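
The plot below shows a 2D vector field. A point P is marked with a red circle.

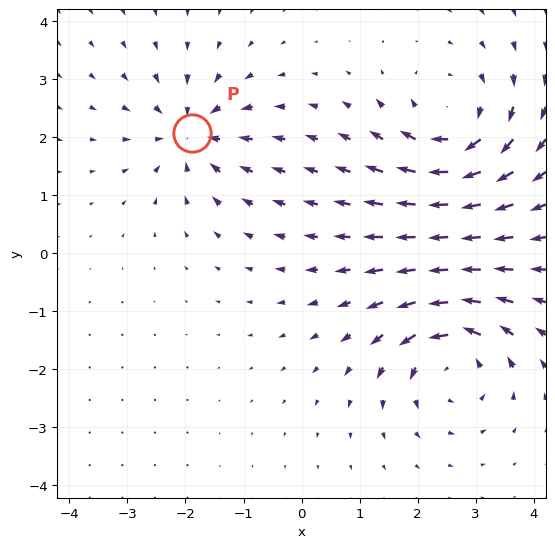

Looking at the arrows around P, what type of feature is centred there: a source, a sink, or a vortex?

At P (-1.9, 2.1) the arrows converge inward. Divergence about -4, curl ≈0 — negative divergence with near-zero curl is a sink.

sink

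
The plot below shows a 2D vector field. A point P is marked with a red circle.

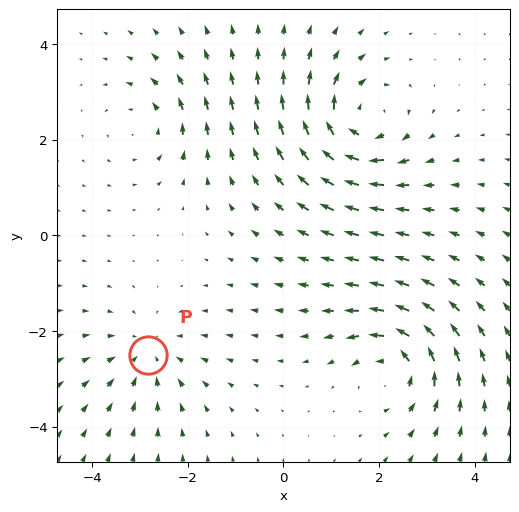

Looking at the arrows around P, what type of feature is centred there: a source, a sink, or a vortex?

sink

At P (-2.8, -2.5) the arrows converge inward. Divergence about -3, curl ≈0 — negative divergence with near-zero curl is a sink.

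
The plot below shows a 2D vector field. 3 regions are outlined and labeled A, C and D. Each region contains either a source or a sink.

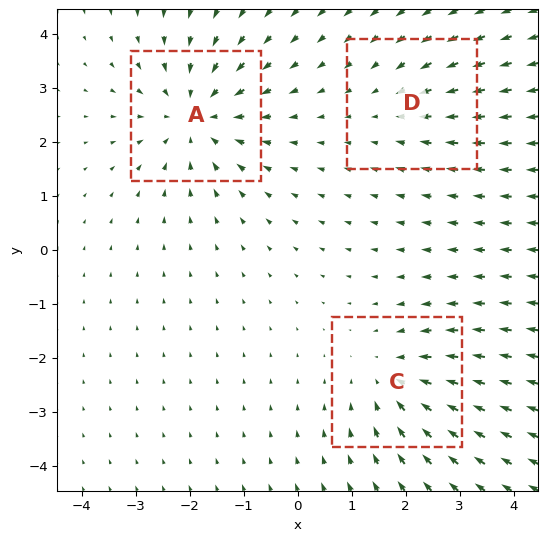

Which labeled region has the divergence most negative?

Divergence at each region's feature centre — A: about -4, C: about -3, D: about -2. Region A is most negative.

A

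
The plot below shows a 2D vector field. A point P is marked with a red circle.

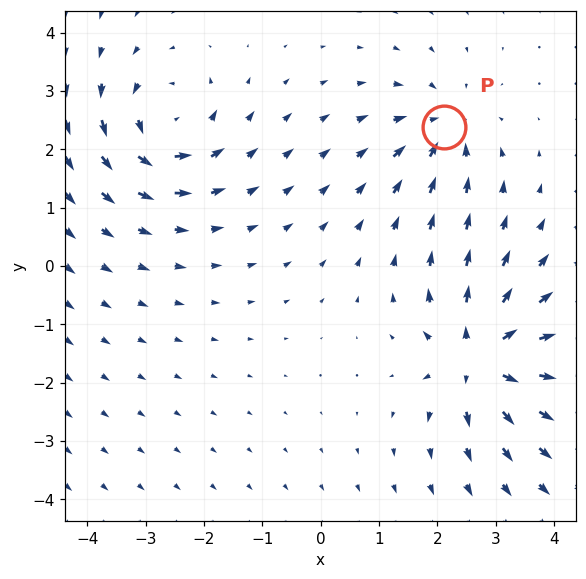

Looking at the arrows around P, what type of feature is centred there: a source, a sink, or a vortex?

At P (2.1, 2.4) the arrows converge inward. Divergence about -4, curl ≈0 — negative divergence with near-zero curl is a sink.

sink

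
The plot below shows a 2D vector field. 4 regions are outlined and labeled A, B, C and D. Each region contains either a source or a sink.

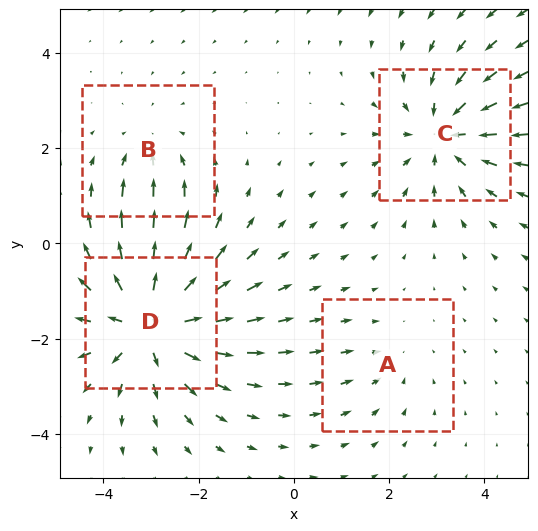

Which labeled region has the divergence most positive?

Divergence at each region's feature centre — A: about -2, B: about -3, C: about -5, D: about +7. Region D is most positive.

D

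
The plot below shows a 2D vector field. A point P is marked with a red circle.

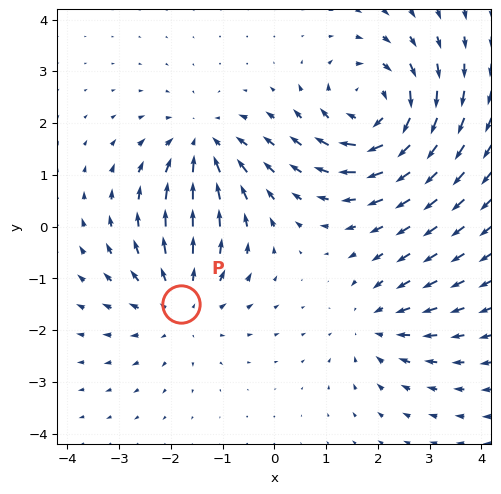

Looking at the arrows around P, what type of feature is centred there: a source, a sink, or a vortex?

source

At P (-1.8, -1.5) the arrows spread outward. Divergence about +3, curl ≈0 — positive divergence with near-zero curl is a source.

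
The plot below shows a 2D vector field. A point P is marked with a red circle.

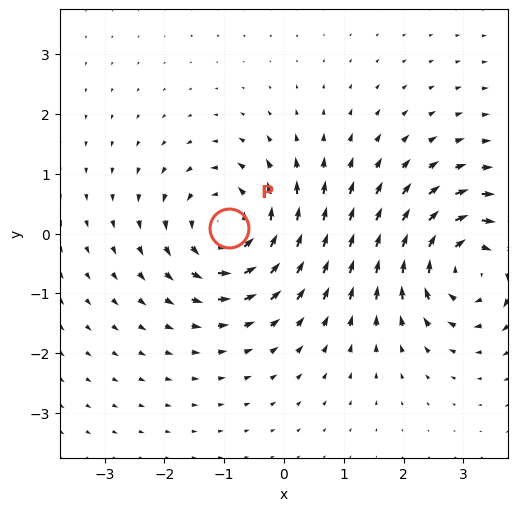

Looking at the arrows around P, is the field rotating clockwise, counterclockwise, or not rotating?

counterclockwise

Near P at (-0.9, 0.1) the arrows circulate counterclockwise. The curl (z-component) there is about +5; positive curl means counterclockwise rotation.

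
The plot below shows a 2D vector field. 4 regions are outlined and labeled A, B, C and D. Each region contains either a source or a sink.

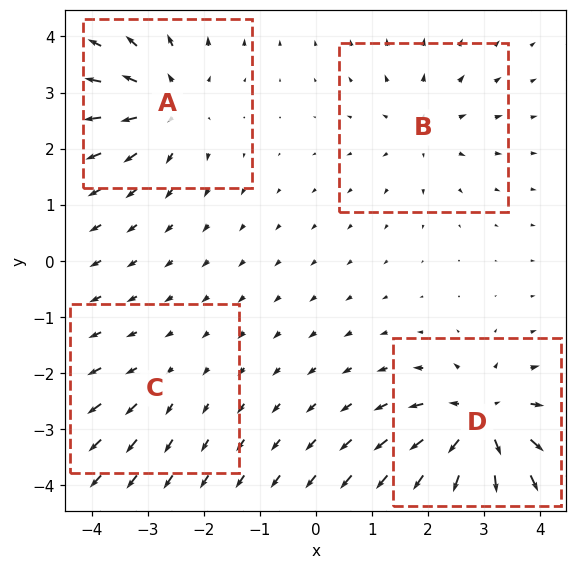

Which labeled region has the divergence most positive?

Divergence at each region's feature centre — A: about +5, B: about +4, C: about +2, D: about +8. Region D is most positive.

D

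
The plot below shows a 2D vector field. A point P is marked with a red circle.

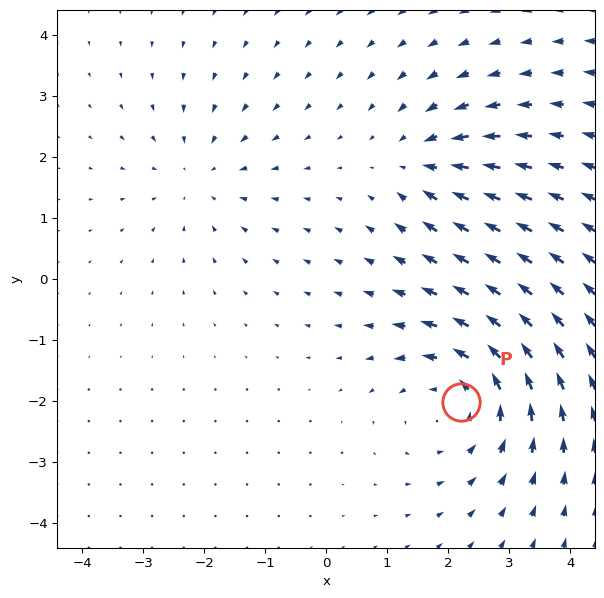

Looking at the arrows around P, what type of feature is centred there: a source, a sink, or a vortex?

vortex

At P (2.2, -2.0) the arrows circulate counterclockwise. Divergence ≈0, curl about +4 — near-zero divergence with nonzero curl is a vortex.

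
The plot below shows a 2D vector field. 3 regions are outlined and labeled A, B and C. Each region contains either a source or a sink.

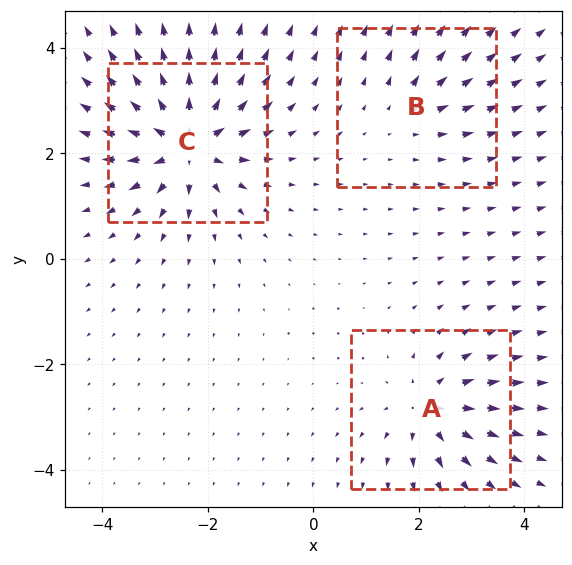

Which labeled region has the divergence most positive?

C

Divergence at each region's feature centre — A: about +4, B: about +2, C: about +6. Region C is most positive.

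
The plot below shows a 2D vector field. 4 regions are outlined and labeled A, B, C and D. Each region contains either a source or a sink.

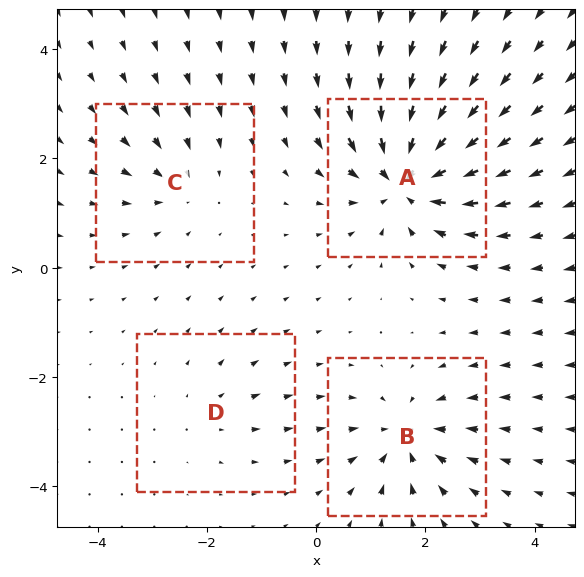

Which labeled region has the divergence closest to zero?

D

Divergence at each region's feature centre — A: about -9, B: about -6, C: about -4, D: about +2. Region D is closest to zero.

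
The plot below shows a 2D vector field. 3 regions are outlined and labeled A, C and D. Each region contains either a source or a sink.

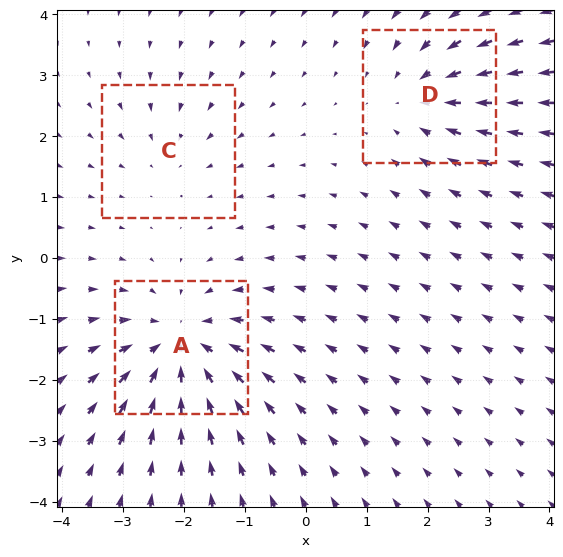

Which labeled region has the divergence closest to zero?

C

Divergence at each region's feature centre — A: about -5, C: about -2, D: about -3. Region C is closest to zero.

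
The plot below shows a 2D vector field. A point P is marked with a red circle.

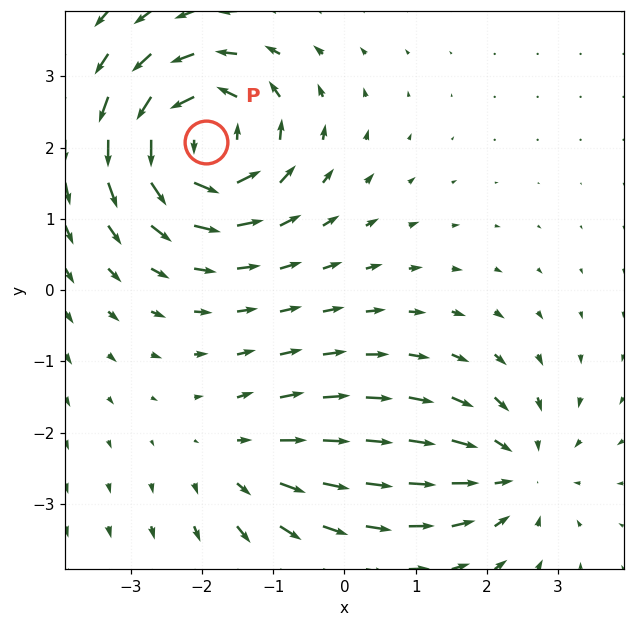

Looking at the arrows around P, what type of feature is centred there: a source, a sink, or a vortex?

vortex

At P (-1.9, 2.1) the arrows circulate counterclockwise. Divergence ≈0, curl about +7 — near-zero divergence with nonzero curl is a vortex.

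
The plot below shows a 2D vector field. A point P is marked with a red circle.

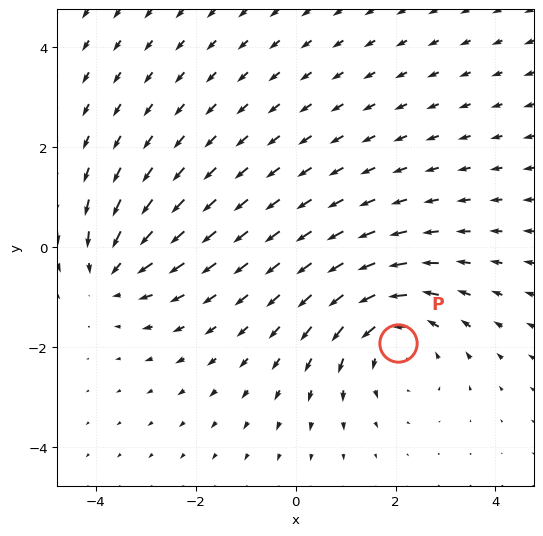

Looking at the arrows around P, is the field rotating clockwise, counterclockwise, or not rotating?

counterclockwise

Near P at (2.0, -1.9) the arrows circulate counterclockwise. The curl (z-component) there is about +3; positive curl means counterclockwise rotation.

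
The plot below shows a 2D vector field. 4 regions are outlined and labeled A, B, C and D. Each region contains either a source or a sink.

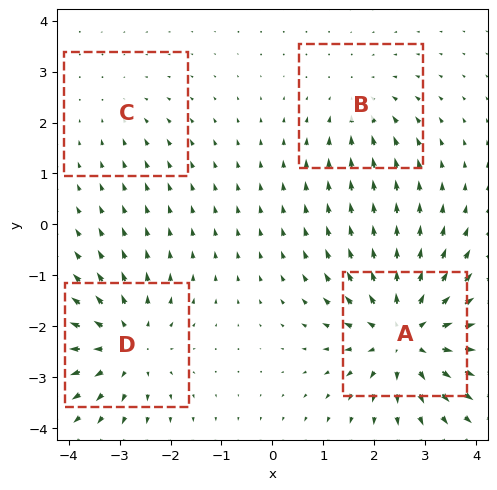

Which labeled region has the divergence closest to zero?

C

Divergence at each region's feature centre — A: about +7, B: about -3, C: about -2, D: about +5. Region C is closest to zero.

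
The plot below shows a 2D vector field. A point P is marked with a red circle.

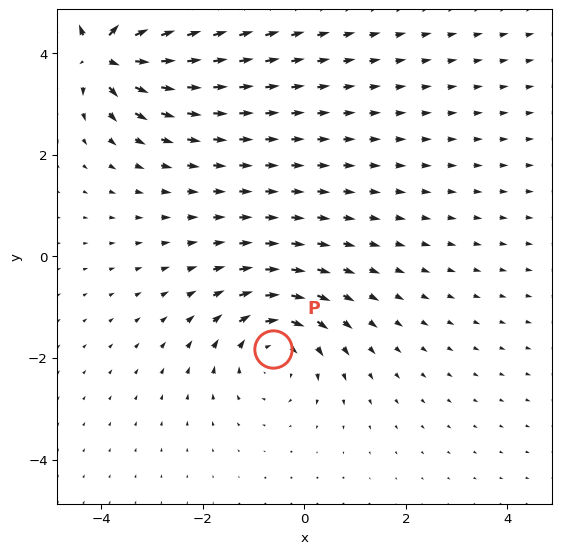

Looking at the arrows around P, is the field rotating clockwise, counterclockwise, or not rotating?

clockwise

Near P at (-0.6, -1.8) the arrows circulate clockwise. The curl (z-component) there is about -3; negative curl means clockwise rotation.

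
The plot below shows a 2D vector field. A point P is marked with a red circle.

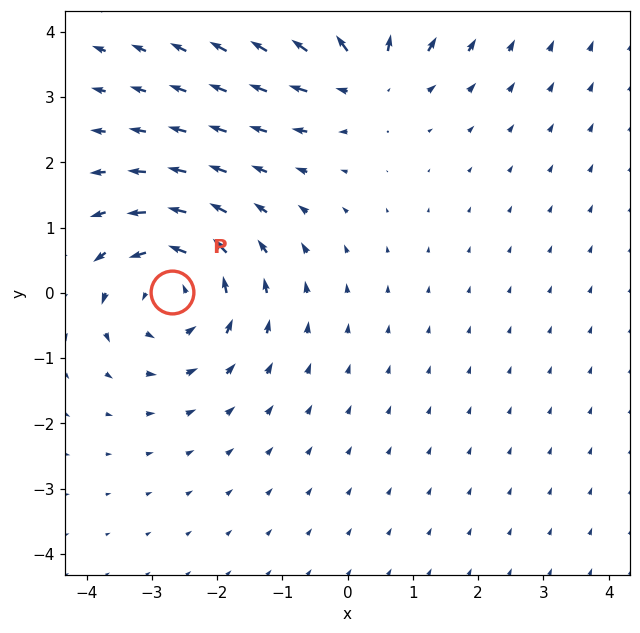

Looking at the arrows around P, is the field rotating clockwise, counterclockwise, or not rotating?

Near P at (-2.7, 0.0) the arrows circulate counterclockwise. The curl (z-component) there is about +5; positive curl means counterclockwise rotation.

counterclockwise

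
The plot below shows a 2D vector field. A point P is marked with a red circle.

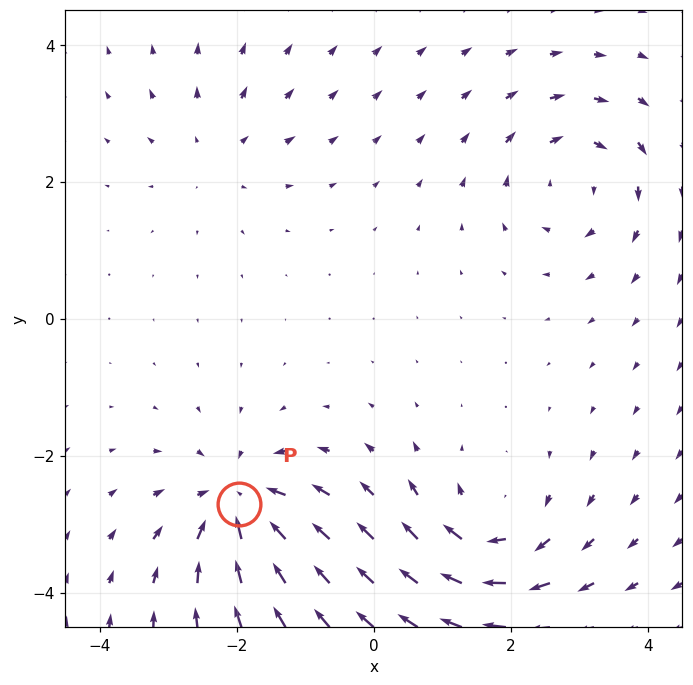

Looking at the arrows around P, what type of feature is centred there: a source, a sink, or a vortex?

At P (-2.0, -2.7) the arrows converge inward. Divergence about -6, curl ≈0 — negative divergence with near-zero curl is a sink.

sink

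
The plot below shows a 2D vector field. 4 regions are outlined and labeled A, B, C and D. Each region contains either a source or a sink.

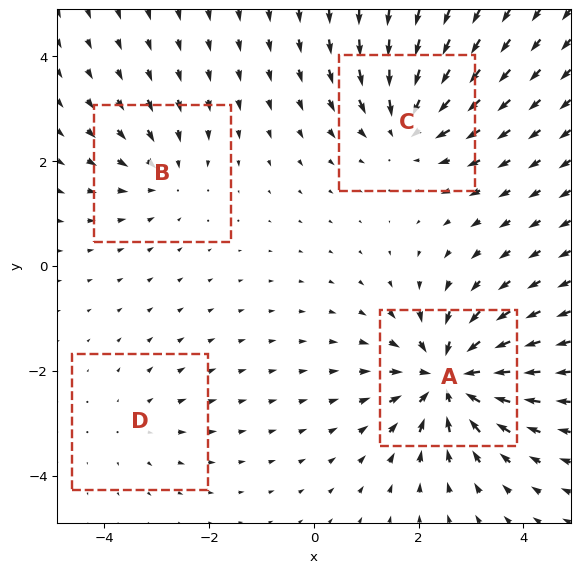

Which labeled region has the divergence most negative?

A

Divergence at each region's feature centre — A: about -8, B: about -3, C: about -5, D: about +2. Region A is most negative.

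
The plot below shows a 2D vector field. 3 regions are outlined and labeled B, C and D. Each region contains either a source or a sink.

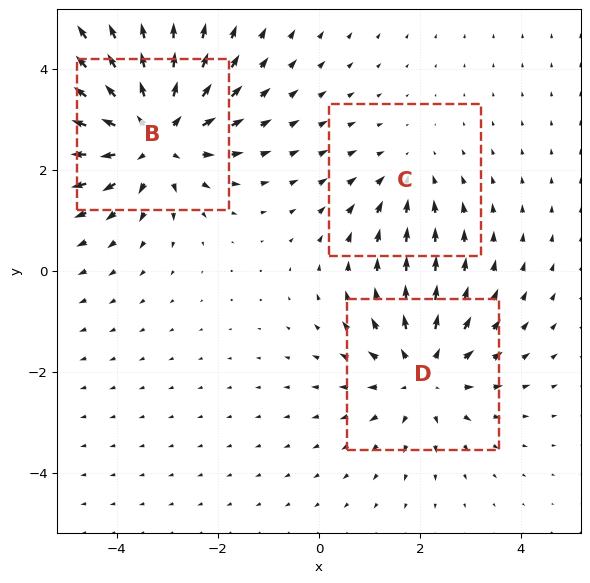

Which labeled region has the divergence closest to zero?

Divergence at each region's feature centre — B: about +4, C: about -2, D: about +3. Region C is closest to zero.

C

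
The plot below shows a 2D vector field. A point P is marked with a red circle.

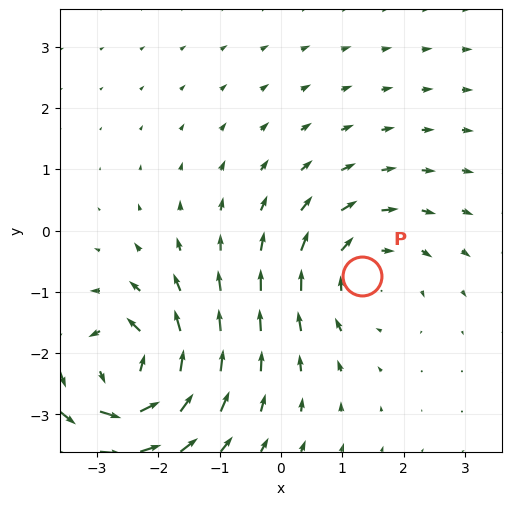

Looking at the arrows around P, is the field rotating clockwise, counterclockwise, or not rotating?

clockwise

Near P at (1.3, -0.7) the arrows circulate clockwise. The curl (z-component) there is about -2; negative curl means clockwise rotation.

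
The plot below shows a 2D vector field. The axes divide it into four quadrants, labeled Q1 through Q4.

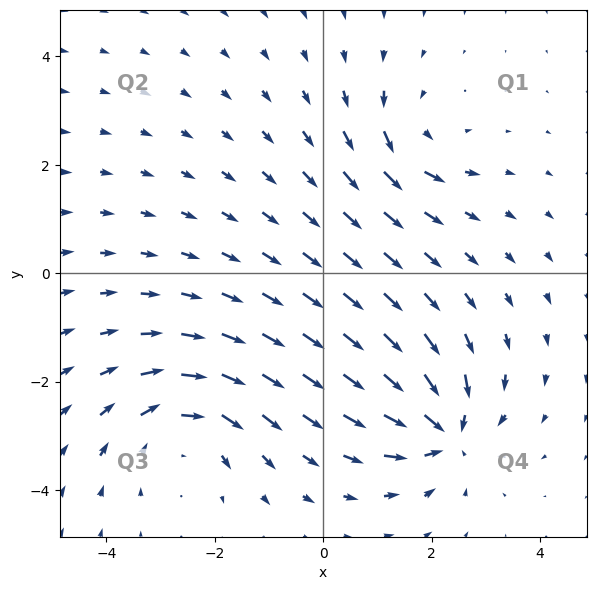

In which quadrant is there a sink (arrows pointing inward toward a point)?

The sink sits at approximately (2.2, -2.9), which lies in quadrant Q4. The divergence there is about -7, negative as expected for a sink.

Q4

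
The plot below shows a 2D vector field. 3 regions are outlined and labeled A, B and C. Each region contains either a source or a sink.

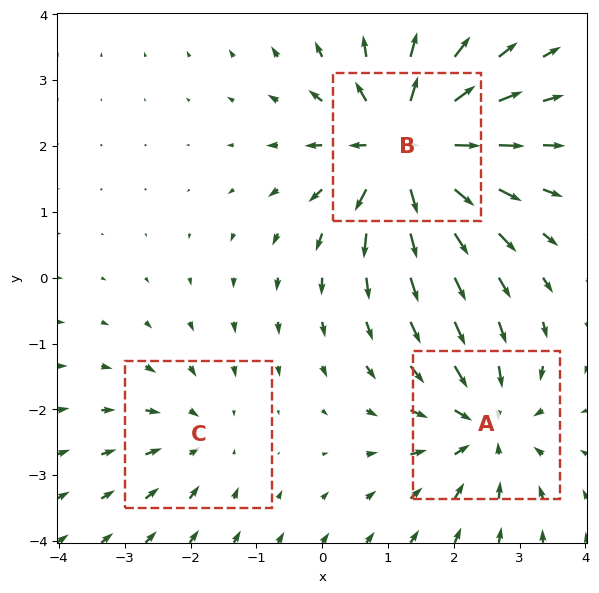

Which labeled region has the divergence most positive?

Divergence at each region's feature centre — A: about -4, B: about +6, C: about -2. Region B is most positive.

B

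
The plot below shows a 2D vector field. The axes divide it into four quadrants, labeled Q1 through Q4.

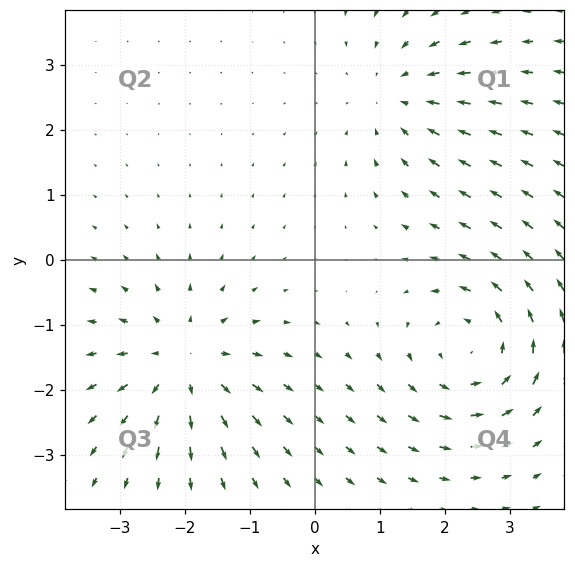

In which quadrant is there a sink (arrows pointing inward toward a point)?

The sink sits at approximately (1.3, 2.5), which lies in quadrant Q1. The divergence there is about -3, negative as expected for a sink.

Q1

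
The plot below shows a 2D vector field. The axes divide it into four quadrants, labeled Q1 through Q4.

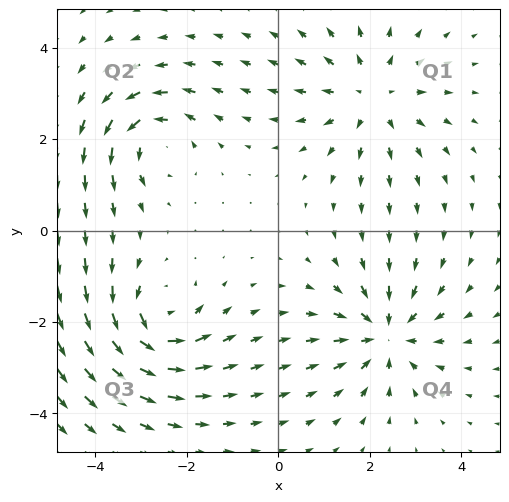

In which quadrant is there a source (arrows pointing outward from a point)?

Q1

The source sits at approximately (2.0, 2.9), which lies in quadrant Q1. The divergence there is about +3, positive as expected for a source.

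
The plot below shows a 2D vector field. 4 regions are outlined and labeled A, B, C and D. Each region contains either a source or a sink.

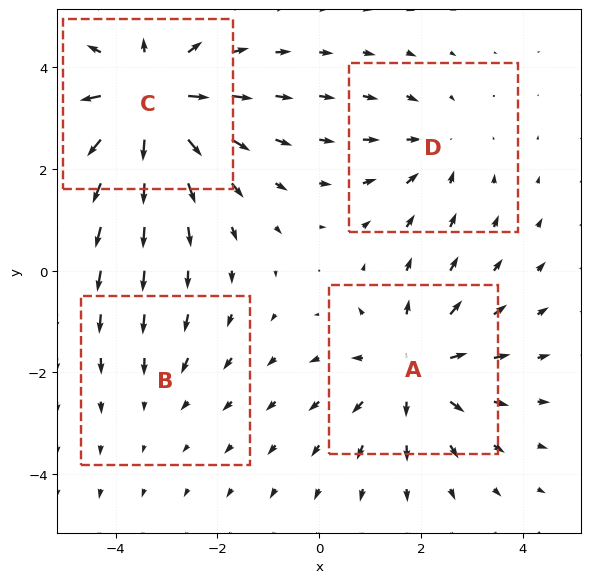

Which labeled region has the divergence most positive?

C

Divergence at each region's feature centre — A: about +4, B: about -2, C: about +6, D: about -3. Region C is most positive.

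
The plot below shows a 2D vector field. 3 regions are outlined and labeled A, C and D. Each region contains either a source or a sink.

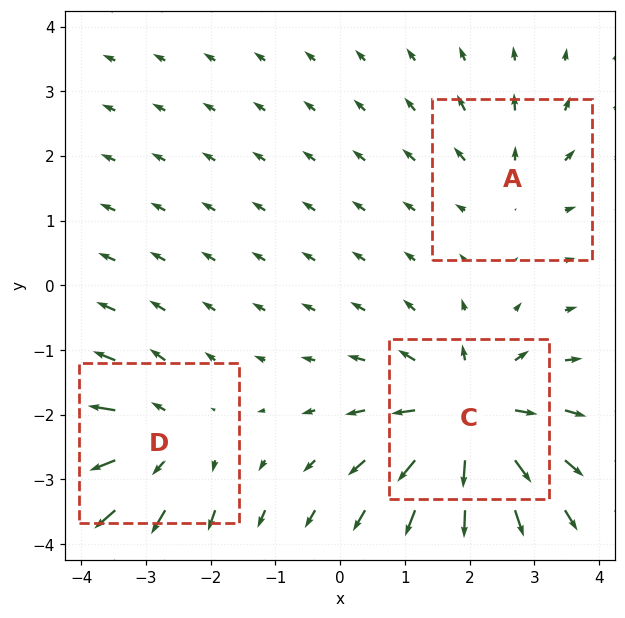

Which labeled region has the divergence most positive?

C

Divergence at each region's feature centre — A: about +2, C: about +5, D: about +3. Region C is most positive.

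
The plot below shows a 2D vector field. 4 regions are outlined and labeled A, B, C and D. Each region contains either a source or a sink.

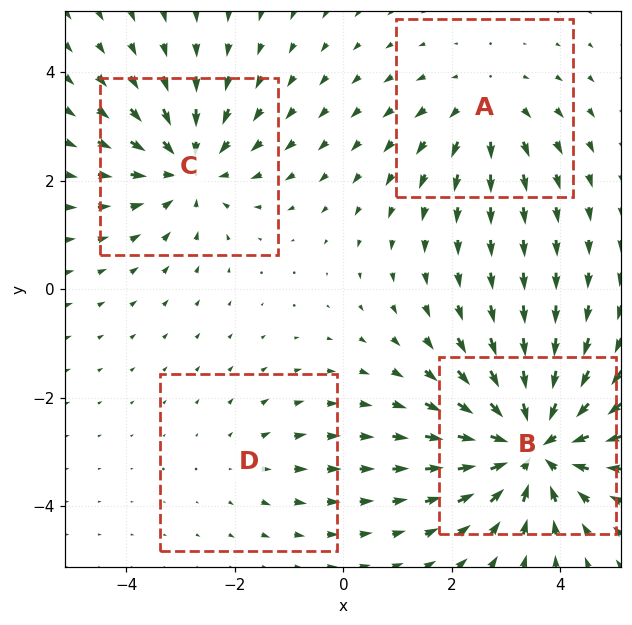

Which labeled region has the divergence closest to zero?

D

Divergence at each region's feature centre — A: about +3, B: about -7, C: about -4, D: about +2. Region D is closest to zero.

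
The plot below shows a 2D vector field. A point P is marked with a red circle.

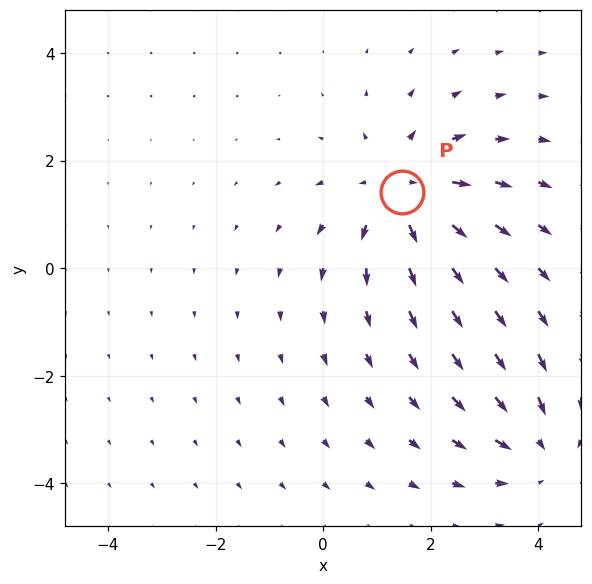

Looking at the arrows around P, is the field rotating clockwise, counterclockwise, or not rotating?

Near P at (1.5, 1.4) the arrows show no circulation. The curl there is ≈0.

not rotating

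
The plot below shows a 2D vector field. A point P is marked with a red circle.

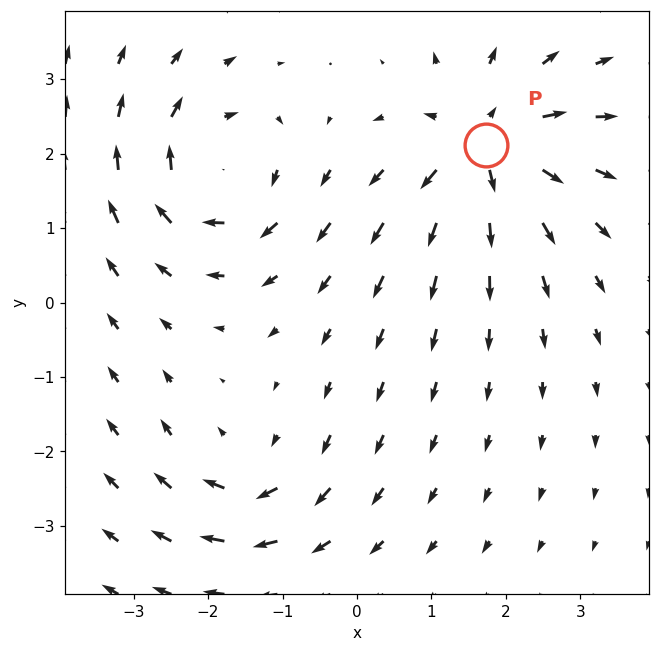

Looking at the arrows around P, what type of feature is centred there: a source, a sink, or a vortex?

source

At P (1.7, 2.1) the arrows spread outward. Divergence about +6, curl ≈0 — positive divergence with near-zero curl is a source.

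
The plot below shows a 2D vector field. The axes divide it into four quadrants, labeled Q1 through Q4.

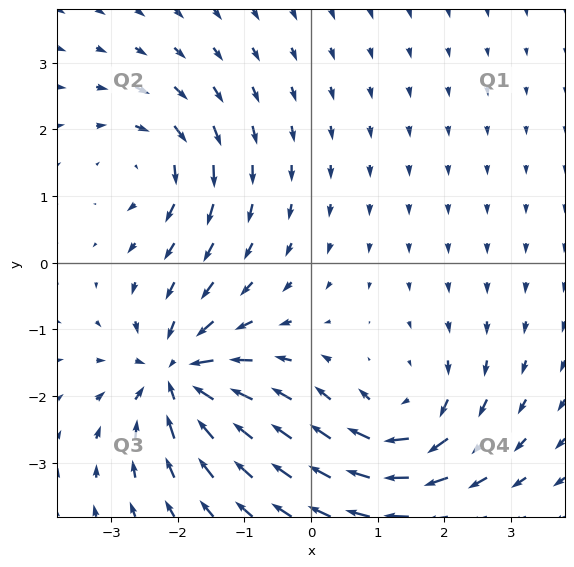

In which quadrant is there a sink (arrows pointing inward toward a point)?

Q3

The sink sits at approximately (-2.0, -1.7), which lies in quadrant Q3. The divergence there is about -7, negative as expected for a sink.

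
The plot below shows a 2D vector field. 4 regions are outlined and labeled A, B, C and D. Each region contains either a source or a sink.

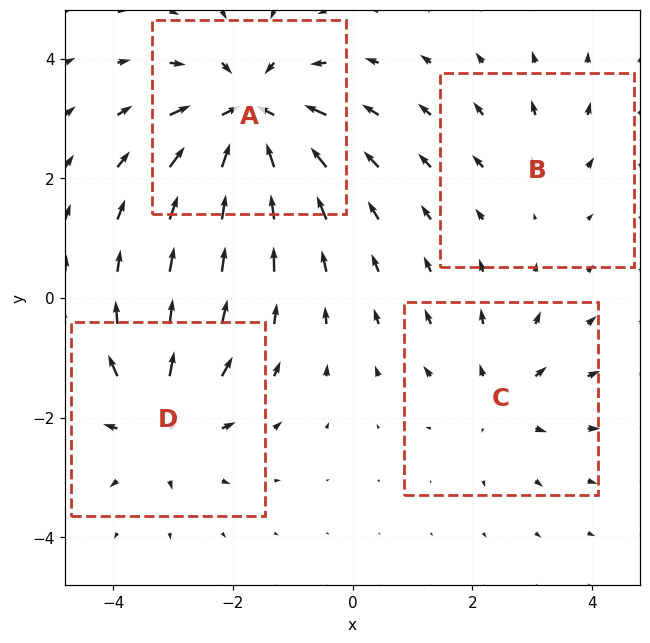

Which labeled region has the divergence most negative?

A

Divergence at each region's feature centre — A: about -8, B: about +2, C: about +4, D: about +5. Region A is most negative.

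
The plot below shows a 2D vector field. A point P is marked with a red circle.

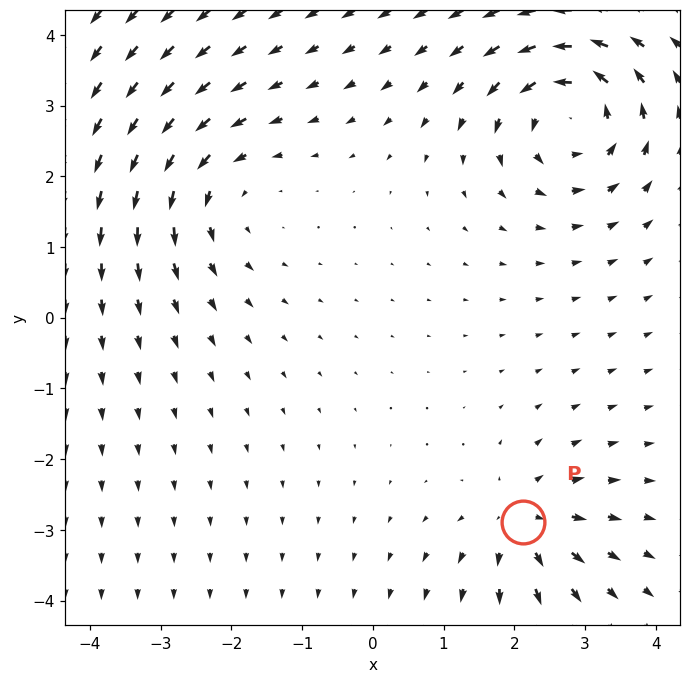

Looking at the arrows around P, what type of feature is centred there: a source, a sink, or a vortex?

At P (2.1, -2.9) the arrows spread outward. Divergence about +4, curl ≈0 — positive divergence with near-zero curl is a source.

source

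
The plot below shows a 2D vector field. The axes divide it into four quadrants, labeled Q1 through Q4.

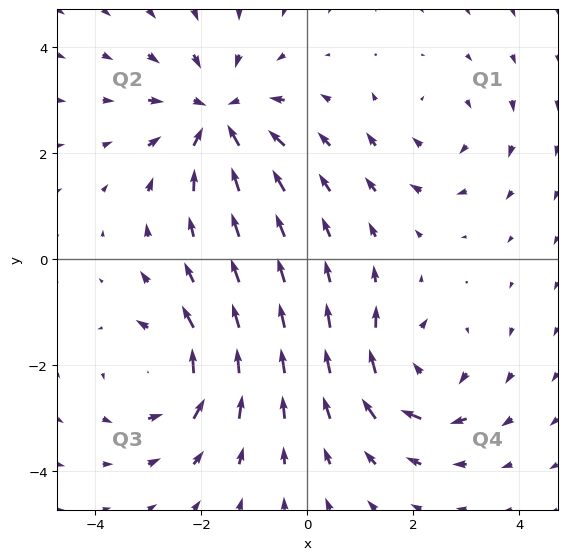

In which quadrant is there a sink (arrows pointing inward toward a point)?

Q2

The sink sits at approximately (-1.7, 2.7), which lies in quadrant Q2. The divergence there is about -5, negative as expected for a sink.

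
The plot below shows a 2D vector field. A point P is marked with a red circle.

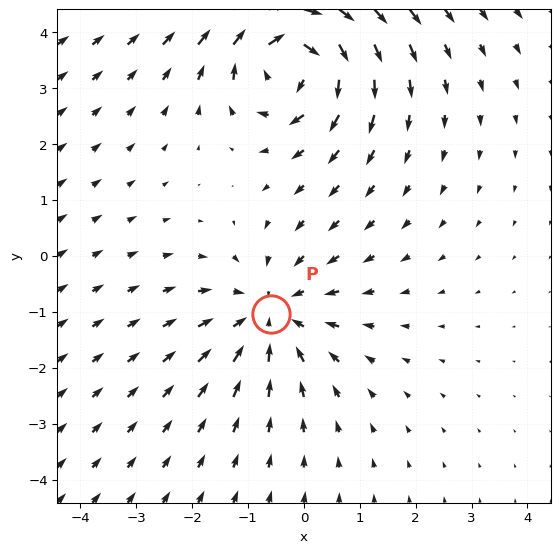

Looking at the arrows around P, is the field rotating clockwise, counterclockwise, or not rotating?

Near P at (-0.6, -1.0) the arrows show no circulation. The curl there is ≈0.

not rotating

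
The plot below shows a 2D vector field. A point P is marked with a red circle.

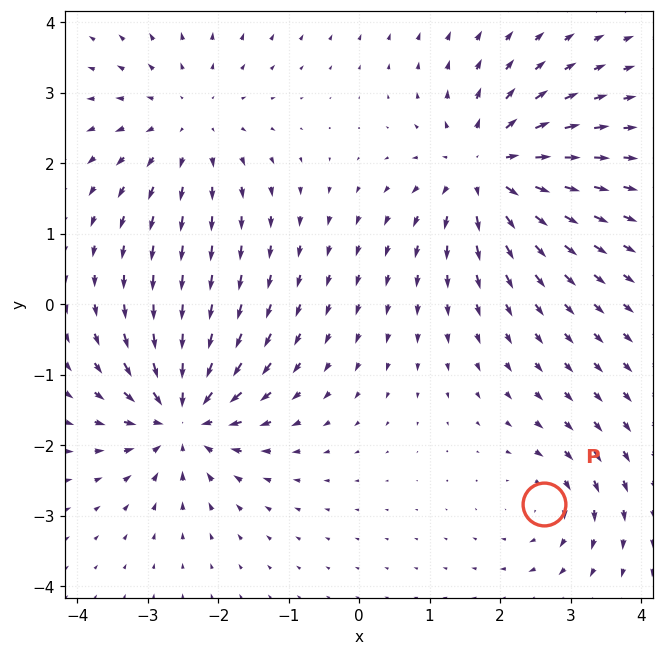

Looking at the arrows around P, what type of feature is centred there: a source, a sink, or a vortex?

vortex

At P (2.6, -2.8) the arrows circulate clockwise. Divergence ≈0, curl about -4 — near-zero divergence with nonzero curl is a vortex.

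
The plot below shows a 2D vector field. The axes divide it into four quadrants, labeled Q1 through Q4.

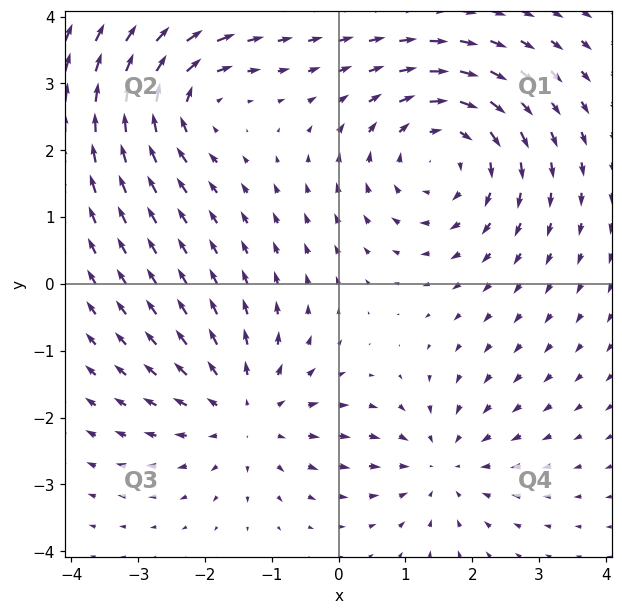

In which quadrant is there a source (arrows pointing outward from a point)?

Q3

The source sits at approximately (-1.4, -1.9), which lies in quadrant Q3. The divergence there is about +3, positive as expected for a source.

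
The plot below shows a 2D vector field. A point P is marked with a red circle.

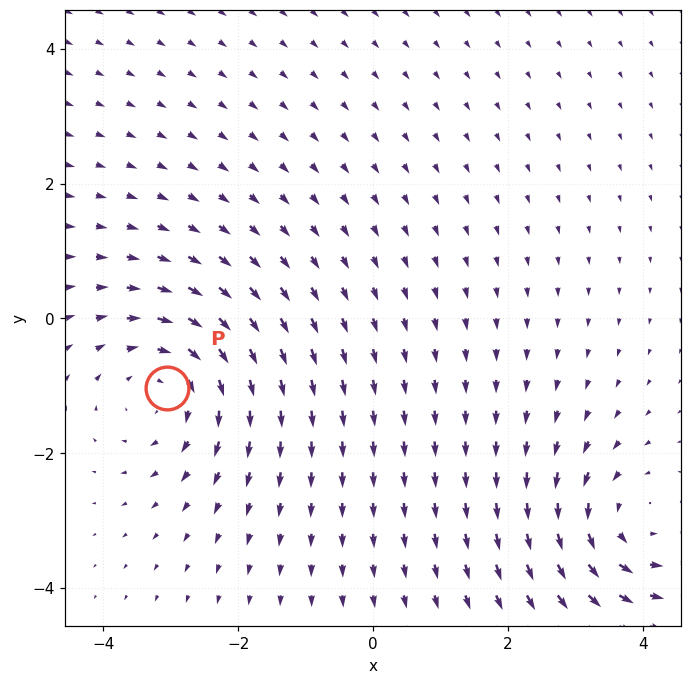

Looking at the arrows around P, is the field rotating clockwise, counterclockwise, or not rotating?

Near P at (-3.1, -1.0) the arrows circulate clockwise. The curl (z-component) there is about -4; negative curl means clockwise rotation.

clockwise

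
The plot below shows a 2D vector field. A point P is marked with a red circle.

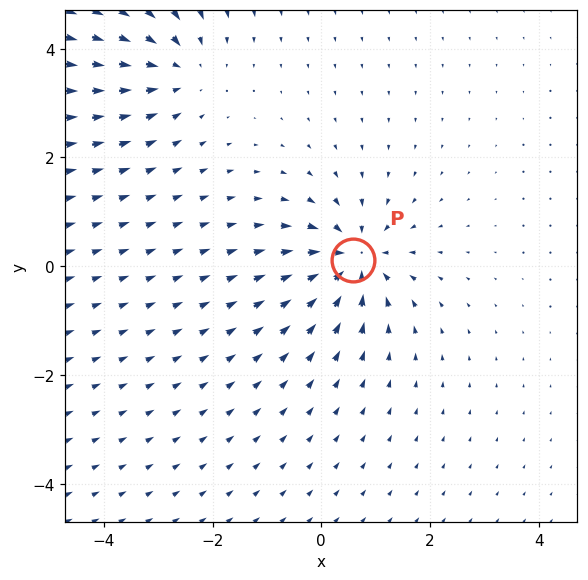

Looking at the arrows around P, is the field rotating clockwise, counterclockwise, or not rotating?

Near P at (0.6, 0.1) the arrows show no circulation. The curl there is ≈0.

not rotating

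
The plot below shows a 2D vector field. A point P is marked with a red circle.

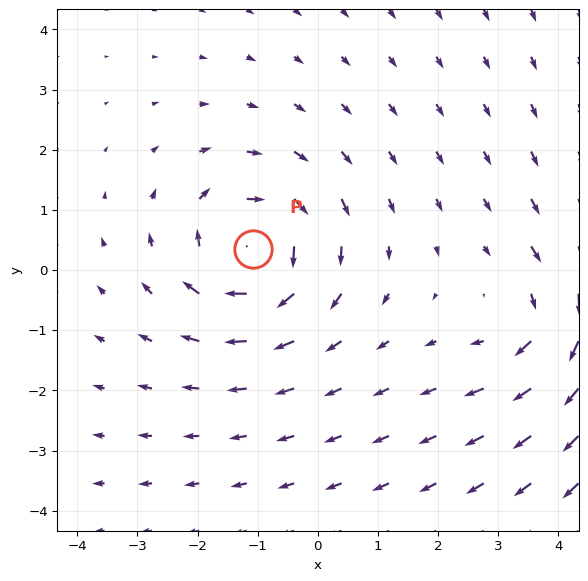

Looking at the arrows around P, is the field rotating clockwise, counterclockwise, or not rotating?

clockwise

Near P at (-1.1, 0.4) the arrows circulate clockwise. The curl (z-component) there is about -5; negative curl means clockwise rotation.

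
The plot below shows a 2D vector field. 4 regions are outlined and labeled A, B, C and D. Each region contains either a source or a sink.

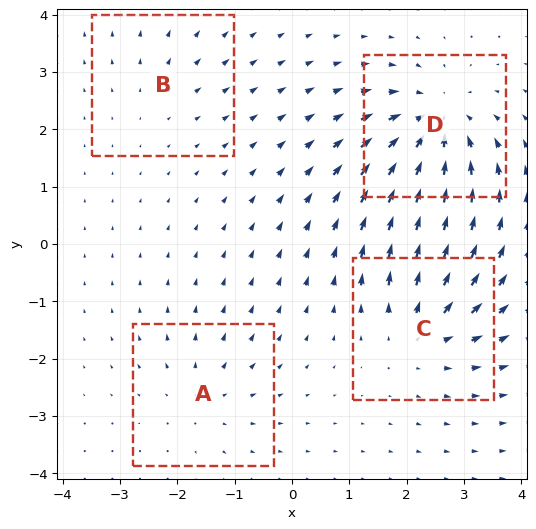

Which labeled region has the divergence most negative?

Divergence at each region's feature centre — A: about +3, B: about +2, C: about +5, D: about -7. Region D is most negative.

D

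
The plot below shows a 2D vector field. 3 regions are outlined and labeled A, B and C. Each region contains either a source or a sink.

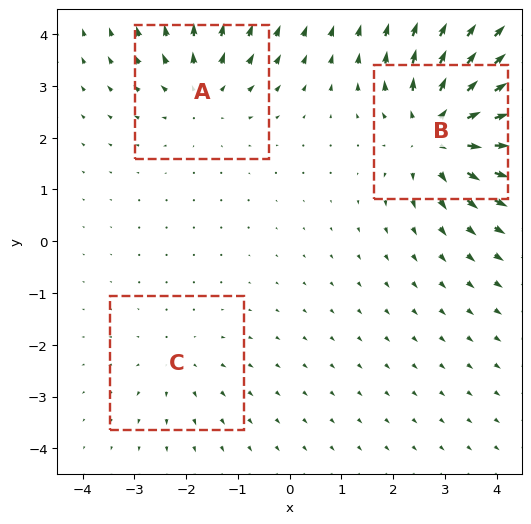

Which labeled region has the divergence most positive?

Divergence at each region's feature centre — A: about +3, B: about +5, C: about +2. Region B is most positive.

B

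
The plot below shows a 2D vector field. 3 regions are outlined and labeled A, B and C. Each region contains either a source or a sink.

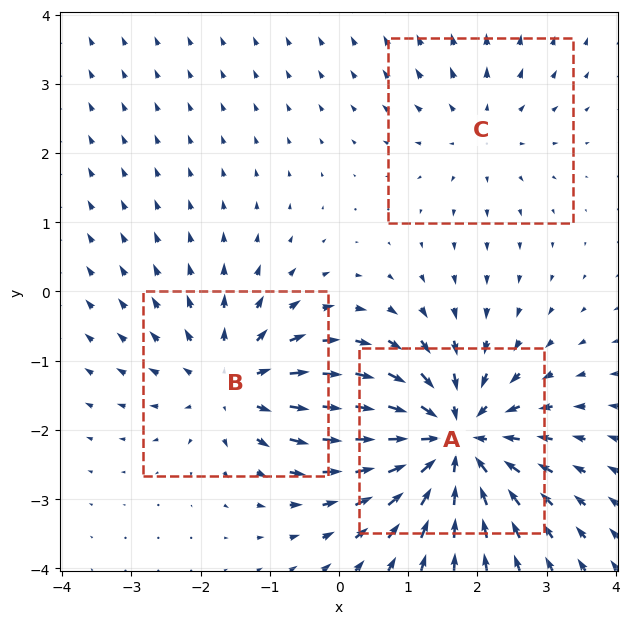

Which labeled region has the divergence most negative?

A

Divergence at each region's feature centre — A: about -6, B: about +4, C: about +2. Region A is most negative.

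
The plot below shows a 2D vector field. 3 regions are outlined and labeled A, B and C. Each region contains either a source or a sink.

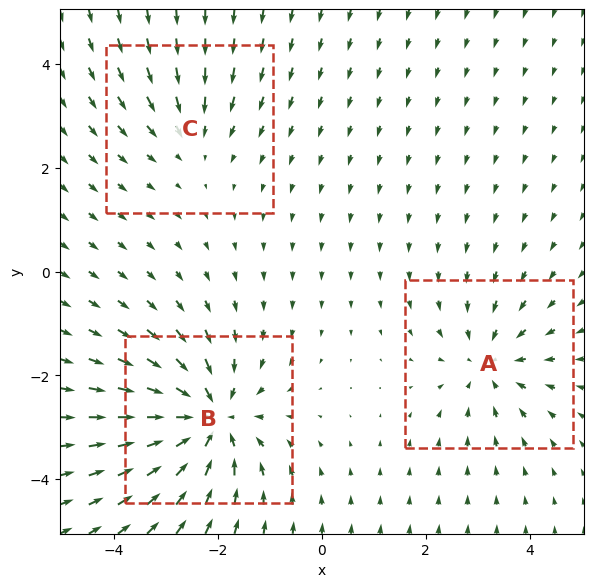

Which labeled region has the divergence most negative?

Divergence at each region's feature centre — A: about -3, B: about -5, C: about -2. Region B is most negative.

B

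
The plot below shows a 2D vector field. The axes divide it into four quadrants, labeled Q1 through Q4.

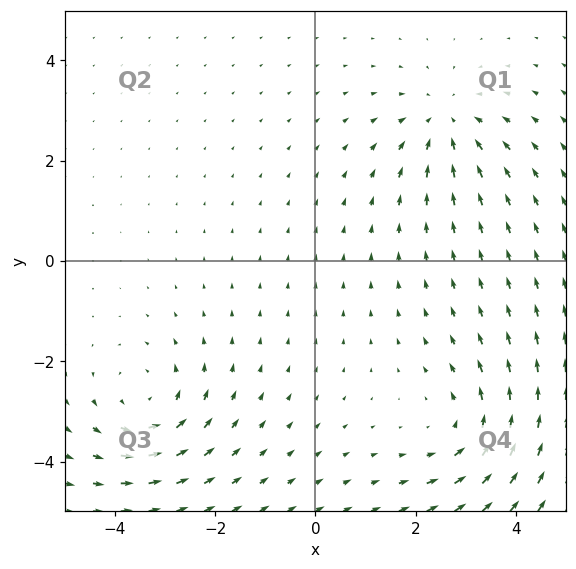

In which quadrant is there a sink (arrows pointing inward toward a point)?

Q1

The sink sits at approximately (2.6, 2.7), which lies in quadrant Q1. The divergence there is about -4, negative as expected for a sink.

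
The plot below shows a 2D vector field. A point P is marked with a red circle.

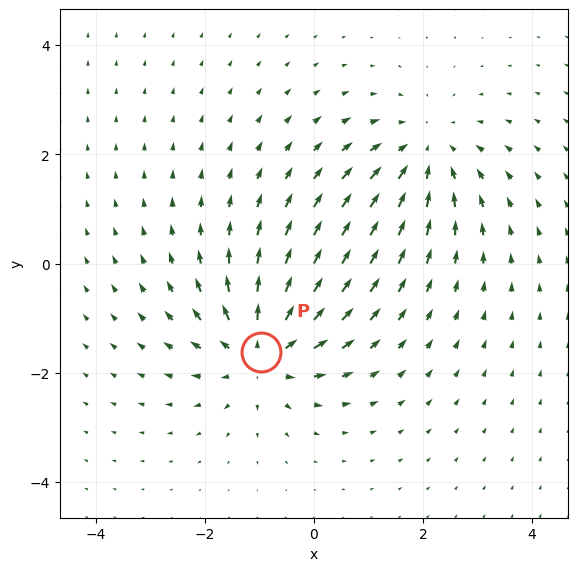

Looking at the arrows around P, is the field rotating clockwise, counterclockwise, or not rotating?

Near P at (-1.0, -1.6) the arrows show no circulation. The curl there is ≈0.

not rotating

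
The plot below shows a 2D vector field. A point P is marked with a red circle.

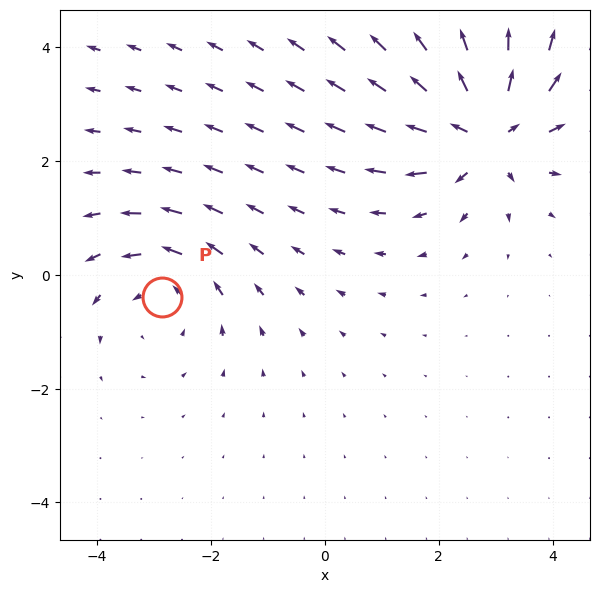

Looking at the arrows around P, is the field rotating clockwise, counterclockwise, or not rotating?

counterclockwise

Near P at (-2.9, -0.4) the arrows circulate counterclockwise. The curl (z-component) there is about +3; positive curl means counterclockwise rotation.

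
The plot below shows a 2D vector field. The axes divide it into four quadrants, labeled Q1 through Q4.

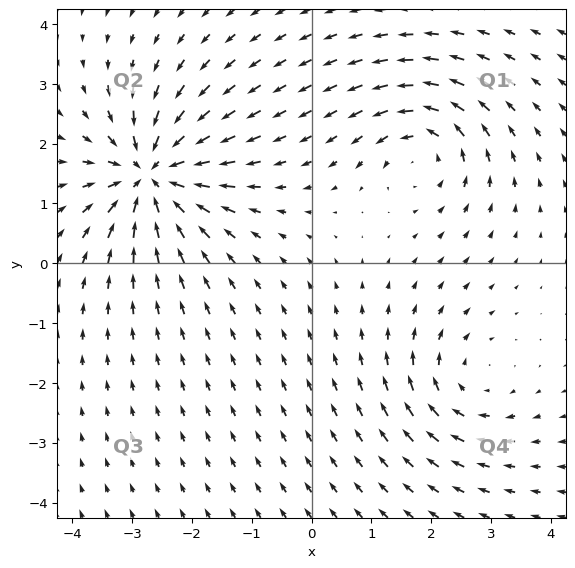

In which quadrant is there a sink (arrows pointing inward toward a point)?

Q2

The sink sits at approximately (-2.7, 1.5), which lies in quadrant Q2. The divergence there is about -6, negative as expected for a sink.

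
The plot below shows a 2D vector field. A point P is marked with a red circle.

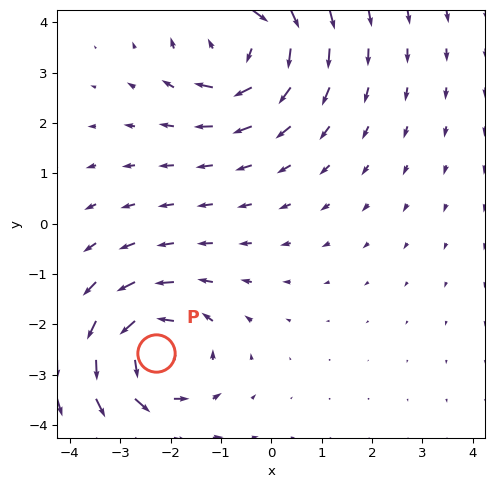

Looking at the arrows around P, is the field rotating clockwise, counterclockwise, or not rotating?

Near P at (-2.3, -2.6) the arrows circulate counterclockwise. The curl (z-component) there is about +4; positive curl means counterclockwise rotation.

counterclockwise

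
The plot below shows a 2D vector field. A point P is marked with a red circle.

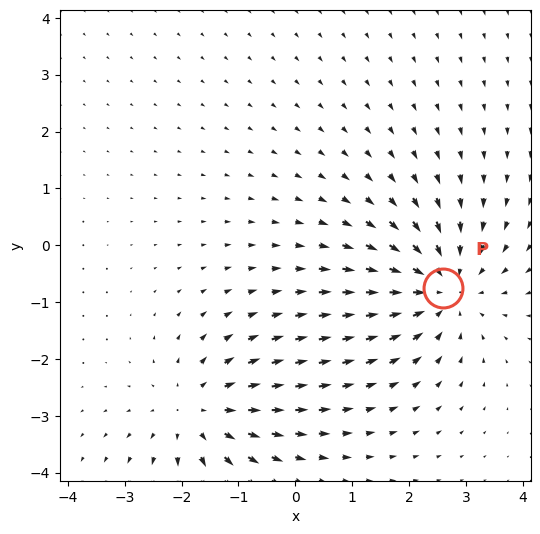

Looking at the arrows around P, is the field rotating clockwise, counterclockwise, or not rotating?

Near P at (2.6, -0.8) the arrows show no circulation. The curl there is ≈0.

not rotating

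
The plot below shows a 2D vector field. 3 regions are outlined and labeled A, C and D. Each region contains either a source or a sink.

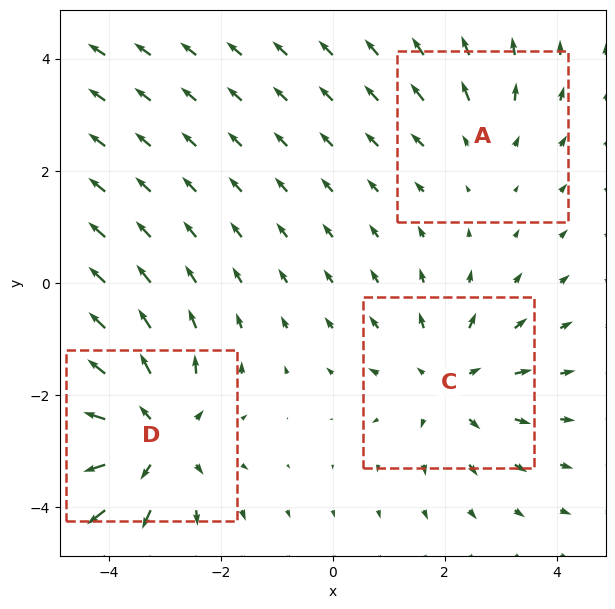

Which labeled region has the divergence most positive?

Divergence at each region's feature centre — A: about +2, C: about +3, D: about +4. Region D is most positive.

D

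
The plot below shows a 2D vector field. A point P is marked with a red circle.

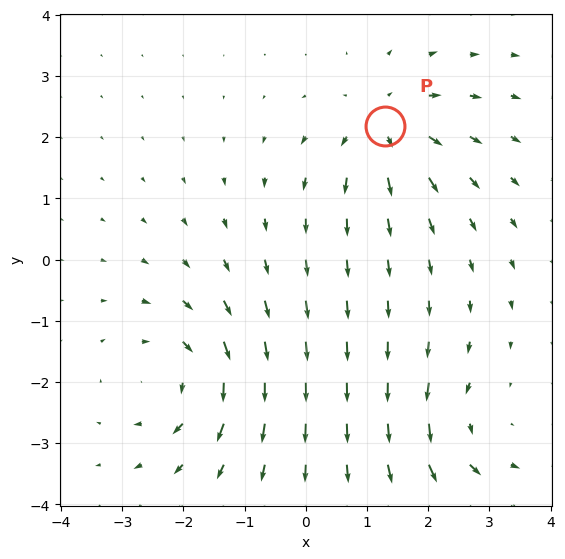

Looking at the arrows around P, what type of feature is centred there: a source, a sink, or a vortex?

source

At P (1.3, 2.2) the arrows spread outward. Divergence about +5, curl ≈0 — positive divergence with near-zero curl is a source.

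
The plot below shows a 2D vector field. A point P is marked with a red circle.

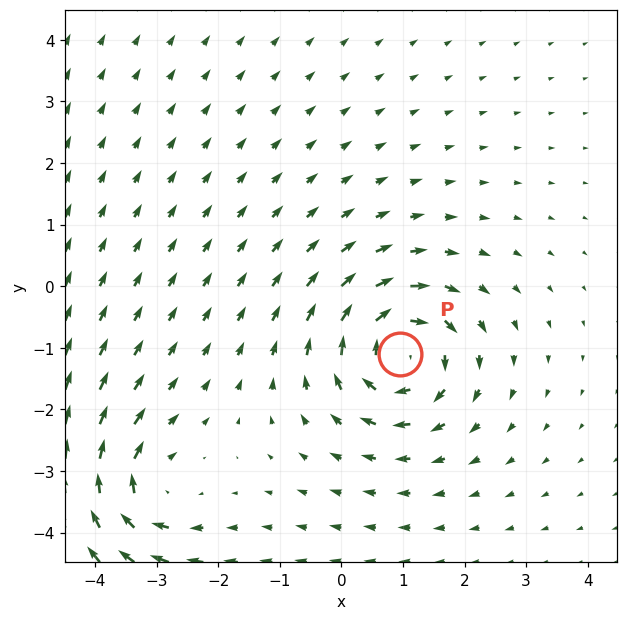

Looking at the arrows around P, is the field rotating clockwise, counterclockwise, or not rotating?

clockwise

Near P at (1.0, -1.1) the arrows circulate clockwise. The curl (z-component) there is about -5; negative curl means clockwise rotation.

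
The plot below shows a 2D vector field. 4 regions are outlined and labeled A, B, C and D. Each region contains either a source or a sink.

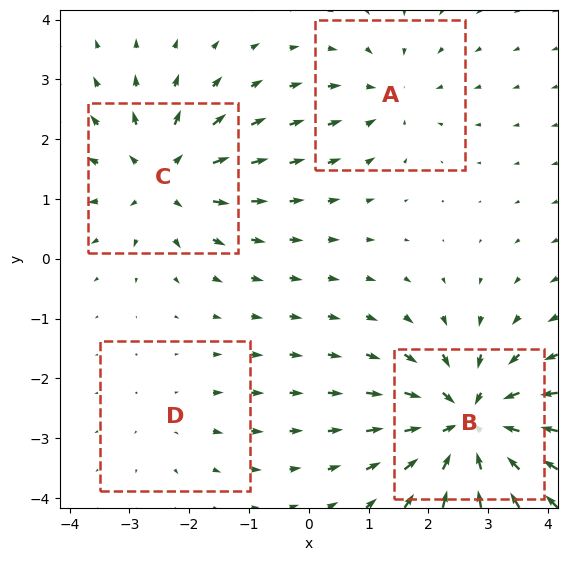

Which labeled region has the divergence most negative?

Divergence at each region's feature centre — A: about -3, B: about -7, C: about +5, D: about +2. Region B is most negative.

B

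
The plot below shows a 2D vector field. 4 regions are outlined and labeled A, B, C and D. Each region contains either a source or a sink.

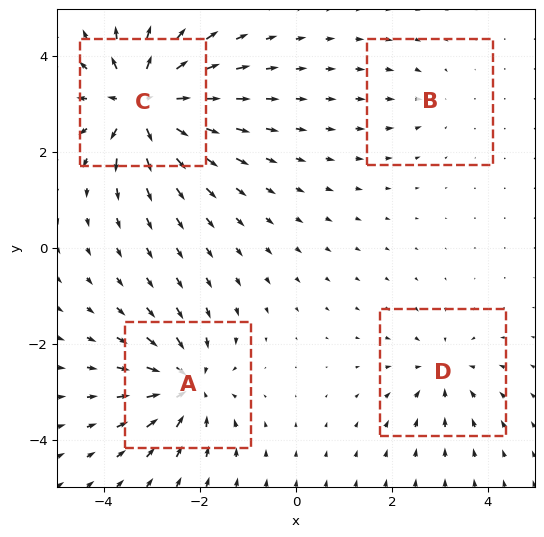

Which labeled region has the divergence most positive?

Divergence at each region's feature centre — A: about -6, B: about -2, C: about +9, D: about -4. Region C is most positive.

C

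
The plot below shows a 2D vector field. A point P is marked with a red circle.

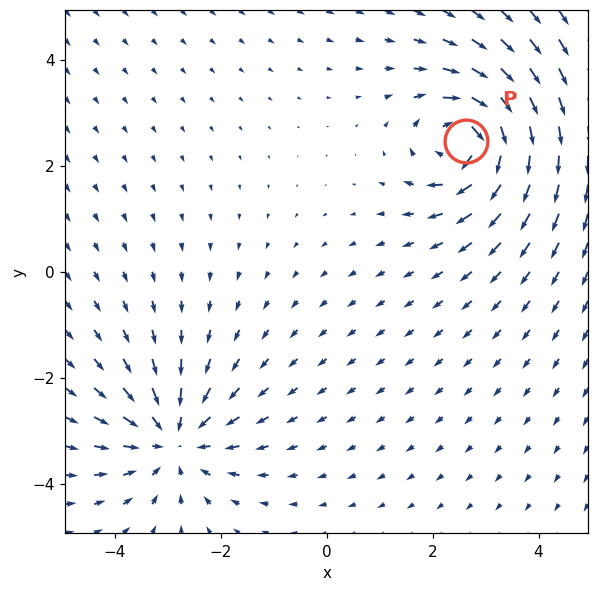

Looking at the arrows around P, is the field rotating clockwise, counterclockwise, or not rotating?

clockwise

Near P at (2.6, 2.5) the arrows circulate clockwise. The curl (z-component) there is about -6; negative curl means clockwise rotation.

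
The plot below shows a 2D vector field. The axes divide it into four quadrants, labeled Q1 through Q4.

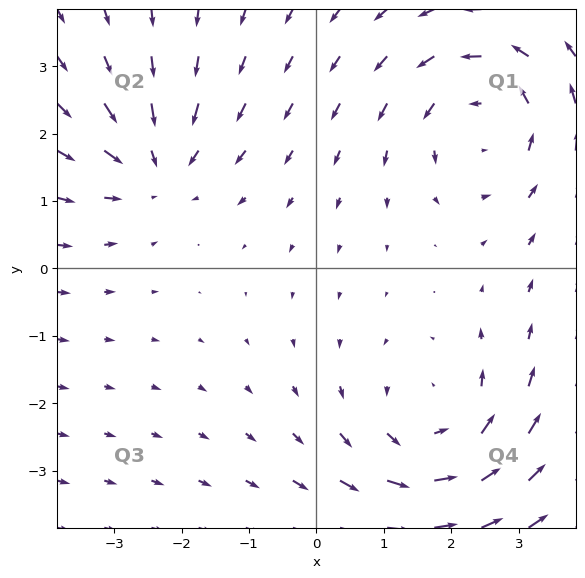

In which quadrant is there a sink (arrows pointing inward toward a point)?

Q2

The sink sits at approximately (-2.4, 1.5), which lies in quadrant Q2. The divergence there is about -3, negative as expected for a sink.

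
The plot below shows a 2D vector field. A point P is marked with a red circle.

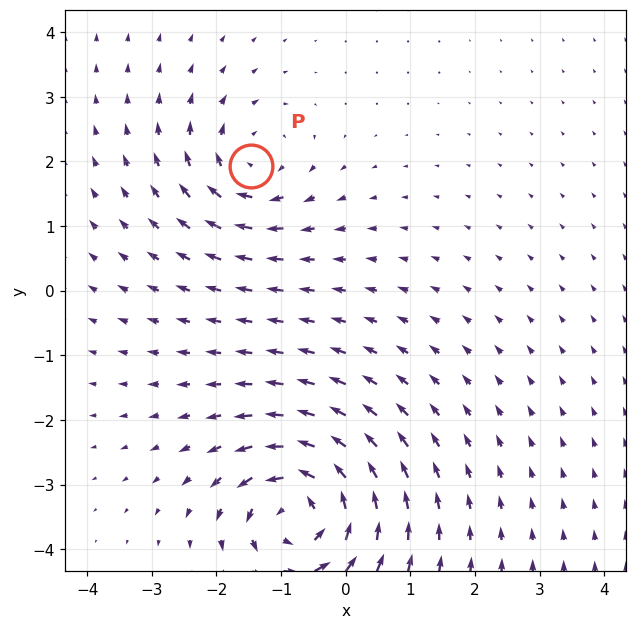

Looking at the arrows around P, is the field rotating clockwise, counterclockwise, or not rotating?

Near P at (-1.5, 1.9) the arrows circulate clockwise. The curl (z-component) there is about -4; negative curl means clockwise rotation.

clockwise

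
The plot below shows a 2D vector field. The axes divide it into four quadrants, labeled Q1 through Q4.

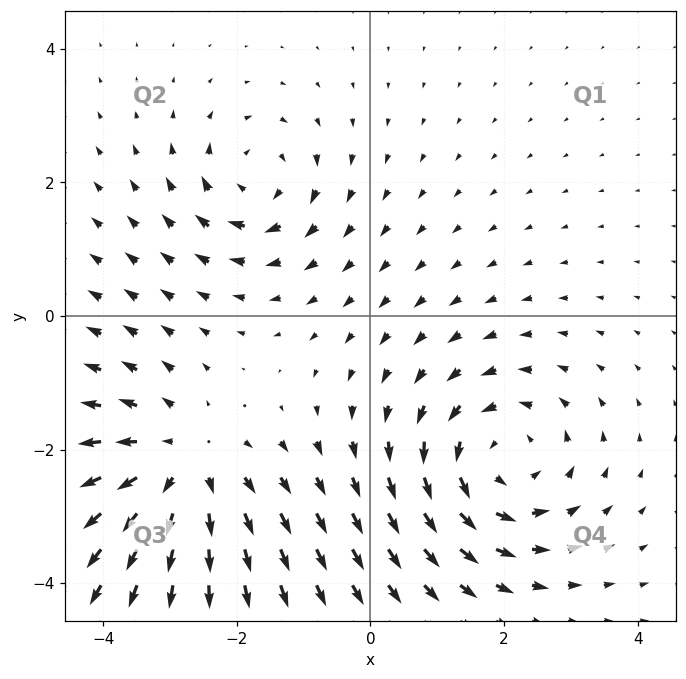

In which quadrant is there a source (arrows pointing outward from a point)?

Q3

The source sits at approximately (-2.8, -2.2), which lies in quadrant Q3. The divergence there is about +4, positive as expected for a source.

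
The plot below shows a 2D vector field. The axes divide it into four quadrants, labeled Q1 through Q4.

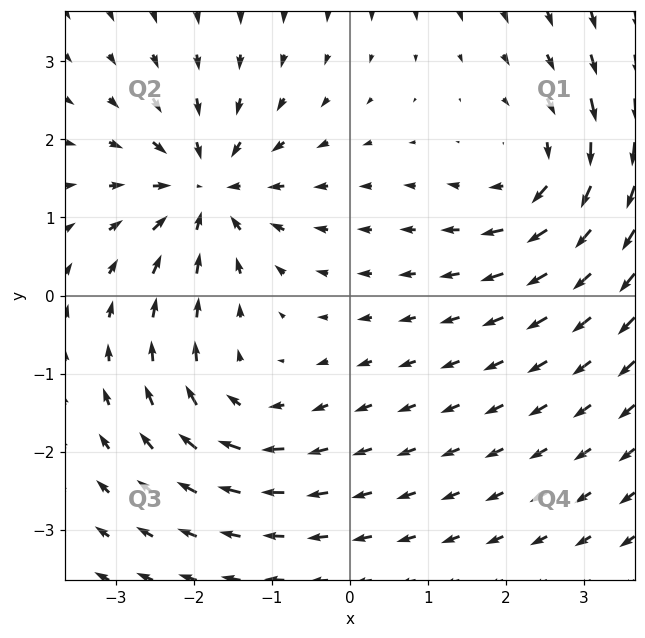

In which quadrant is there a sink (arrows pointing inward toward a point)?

Q2

The sink sits at approximately (-1.8, 1.4), which lies in quadrant Q2. The divergence there is about -6, negative as expected for a sink.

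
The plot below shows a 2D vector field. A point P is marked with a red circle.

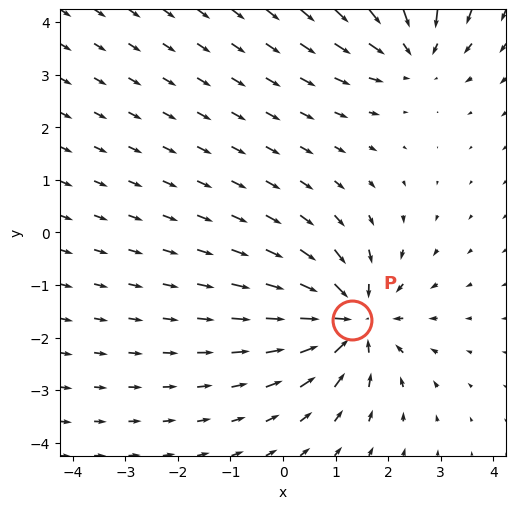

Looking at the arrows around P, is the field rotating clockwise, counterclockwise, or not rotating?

Near P at (1.3, -1.7) the arrows show no circulation. The curl there is ≈0.

not rotating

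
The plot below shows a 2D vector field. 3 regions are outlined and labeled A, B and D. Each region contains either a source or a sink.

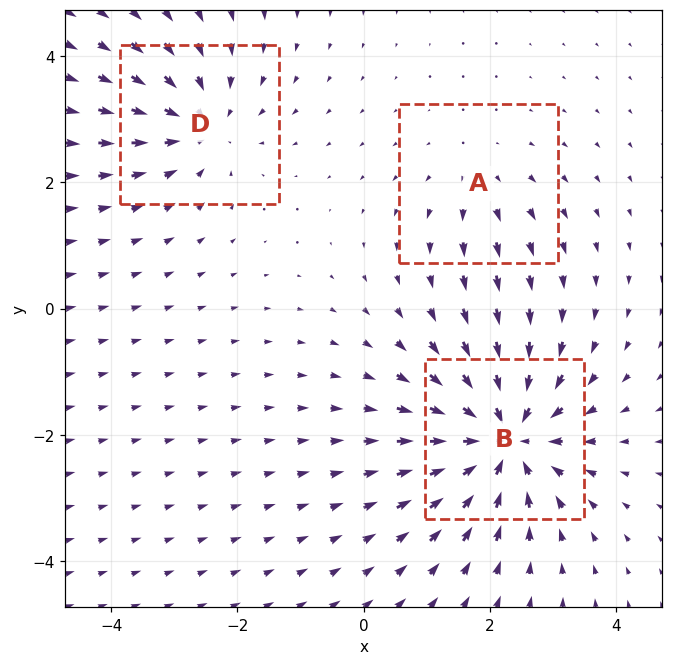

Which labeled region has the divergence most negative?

Divergence at each region's feature centre — A: about +2, B: about -5, D: about -3. Region B is most negative.

B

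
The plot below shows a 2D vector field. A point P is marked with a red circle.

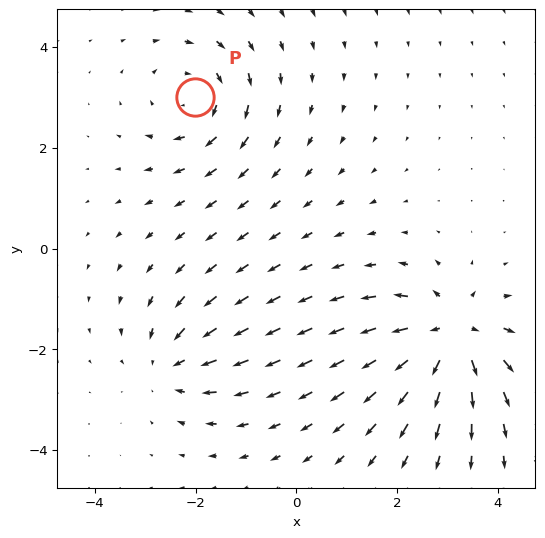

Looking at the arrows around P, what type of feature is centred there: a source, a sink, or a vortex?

At P (-2.0, 3.0) the arrows circulate clockwise. Divergence ≈0, curl about -4 — near-zero divergence with nonzero curl is a vortex.

vortex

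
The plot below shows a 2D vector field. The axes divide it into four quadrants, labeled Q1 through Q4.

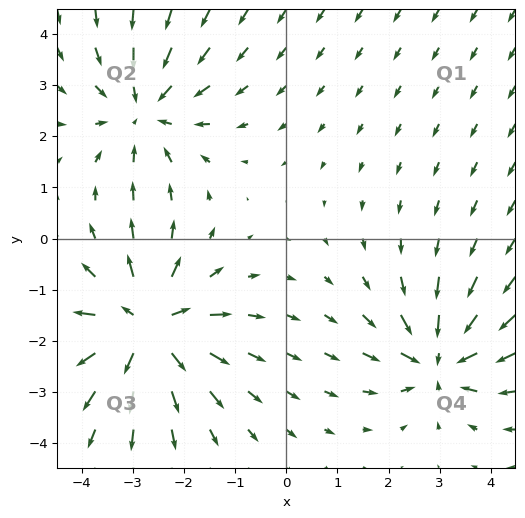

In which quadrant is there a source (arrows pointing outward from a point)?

The source sits at approximately (-2.7, -1.7), which lies in quadrant Q3. The divergence there is about +6, positive as expected for a source.

Q3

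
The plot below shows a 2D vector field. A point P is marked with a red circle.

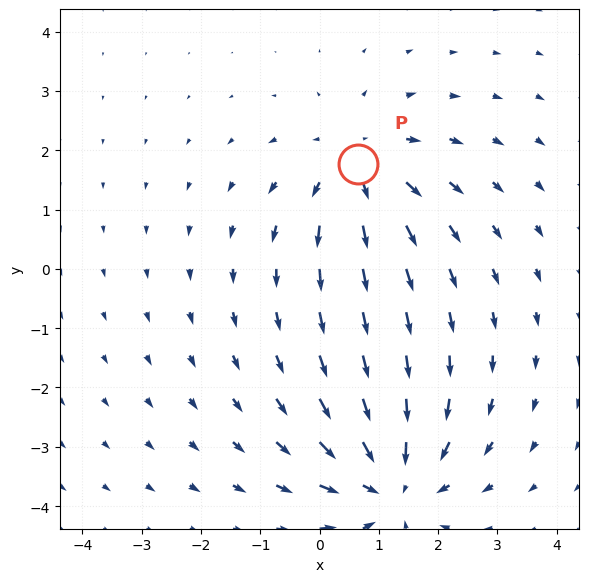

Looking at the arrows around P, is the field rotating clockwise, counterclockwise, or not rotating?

not rotating

Near P at (0.6, 1.8) the arrows show no circulation. The curl there is ≈0.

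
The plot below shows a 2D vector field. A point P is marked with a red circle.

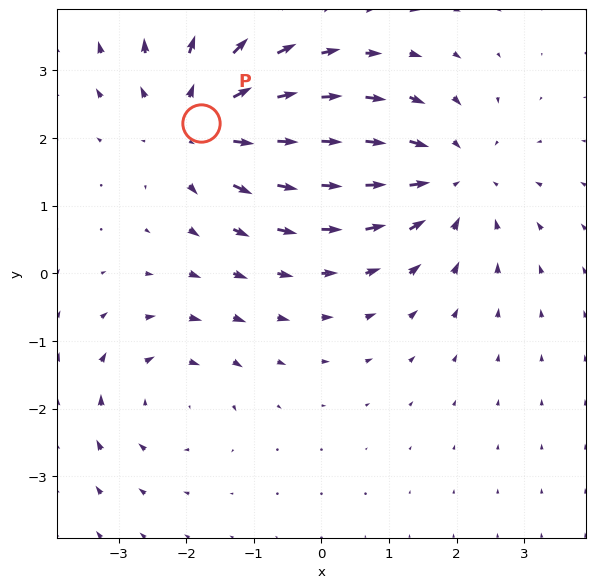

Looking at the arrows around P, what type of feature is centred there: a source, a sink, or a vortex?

source

At P (-1.8, 2.2) the arrows spread outward. Divergence about +5, curl ≈0 — positive divergence with near-zero curl is a source.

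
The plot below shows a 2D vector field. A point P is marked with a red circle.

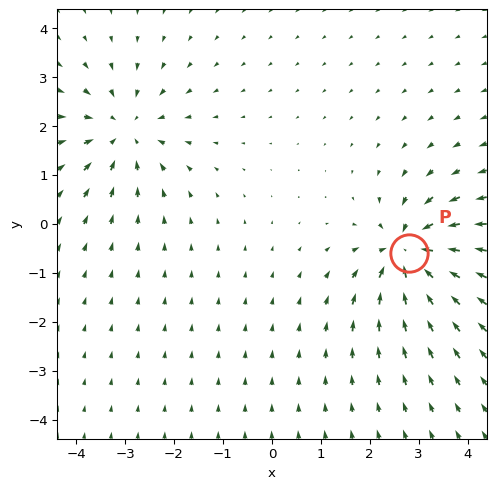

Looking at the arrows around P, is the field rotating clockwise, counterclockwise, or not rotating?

Near P at (2.8, -0.6) the arrows show no circulation. The curl there is ≈0.

not rotating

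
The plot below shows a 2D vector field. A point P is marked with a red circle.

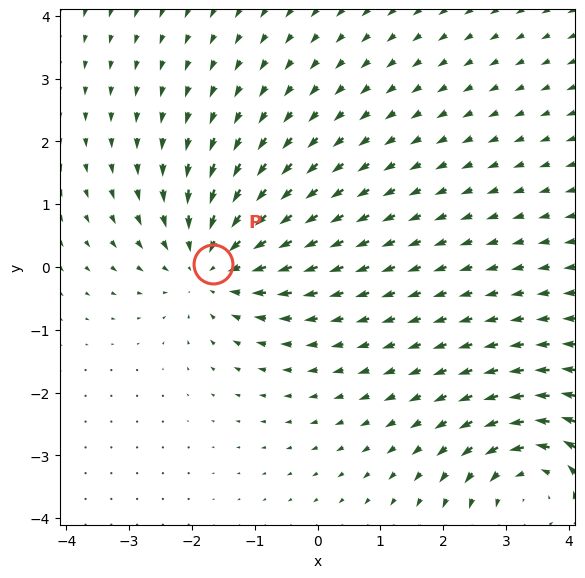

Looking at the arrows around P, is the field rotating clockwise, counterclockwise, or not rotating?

Near P at (-1.7, 0.1) the arrows show no circulation. The curl there is ≈0.

not rotating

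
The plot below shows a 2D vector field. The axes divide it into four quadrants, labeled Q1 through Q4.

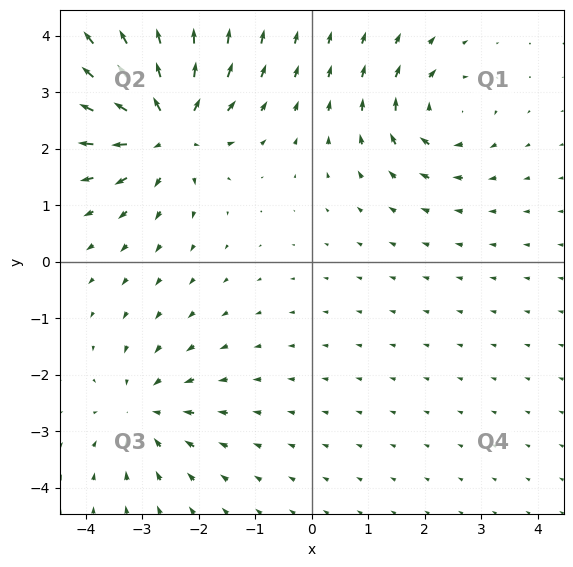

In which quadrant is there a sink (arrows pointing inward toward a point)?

The sink sits at approximately (-3.0, -2.6), which lies in quadrant Q3. The divergence there is about -3, negative as expected for a sink.

Q3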